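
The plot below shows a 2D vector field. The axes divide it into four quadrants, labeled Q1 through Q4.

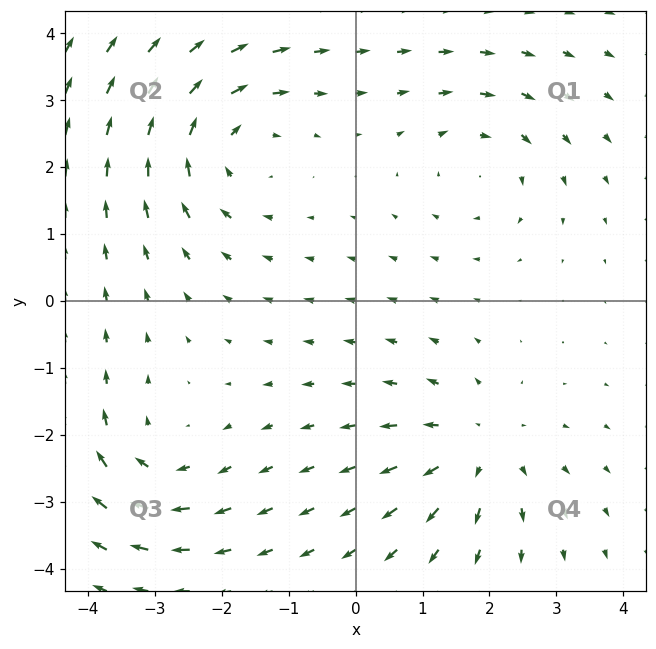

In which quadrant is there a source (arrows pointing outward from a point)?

The source sits at approximately (1.8, -2.2), which lies in quadrant Q4. The divergence there is about +4, positive as expected for a source.

Q4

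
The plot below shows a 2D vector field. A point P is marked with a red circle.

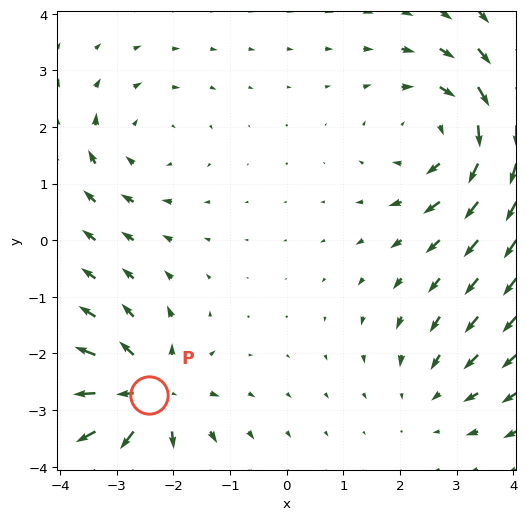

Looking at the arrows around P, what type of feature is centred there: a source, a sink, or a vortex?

At P (-2.4, -2.7) the arrows spread outward. Divergence about +6, curl ≈0 — positive divergence with near-zero curl is a source.

source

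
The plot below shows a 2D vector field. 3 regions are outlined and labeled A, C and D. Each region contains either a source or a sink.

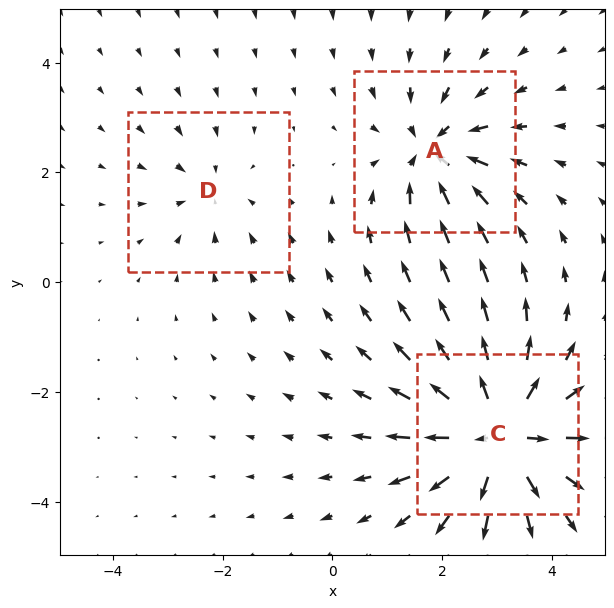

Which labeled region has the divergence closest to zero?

D

Divergence at each region's feature centre — A: about -4, C: about +6, D: about -2. Region D is closest to zero.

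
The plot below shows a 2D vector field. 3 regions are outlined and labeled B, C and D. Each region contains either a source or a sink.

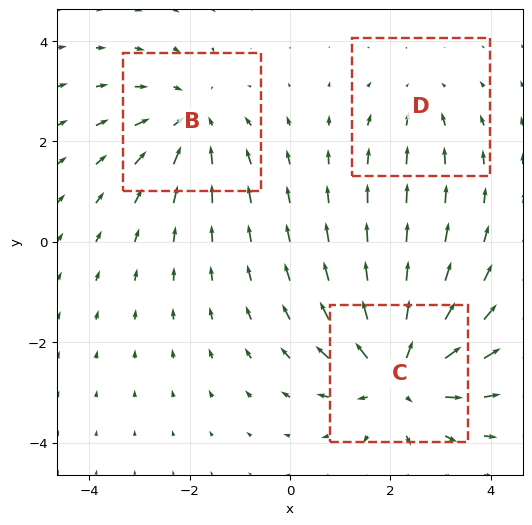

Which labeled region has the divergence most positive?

C

Divergence at each region's feature centre — B: about -3, C: about +4, D: about -2. Region C is most positive.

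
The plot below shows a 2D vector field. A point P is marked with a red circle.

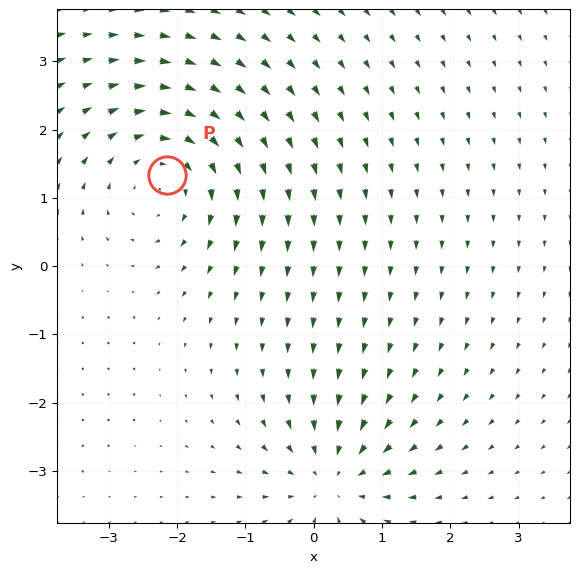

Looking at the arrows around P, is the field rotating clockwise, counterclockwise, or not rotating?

Near P at (-2.2, 1.3) the arrows circulate clockwise. The curl (z-component) there is about -3; negative curl means clockwise rotation.

clockwise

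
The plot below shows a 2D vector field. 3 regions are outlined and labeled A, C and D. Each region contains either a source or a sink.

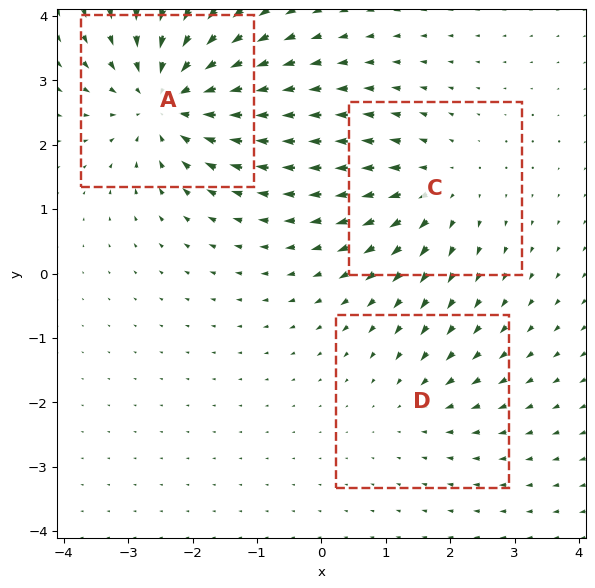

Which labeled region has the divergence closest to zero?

Divergence at each region's feature centre — A: about -5, C: about +3, D: about -2. Region D is closest to zero.

D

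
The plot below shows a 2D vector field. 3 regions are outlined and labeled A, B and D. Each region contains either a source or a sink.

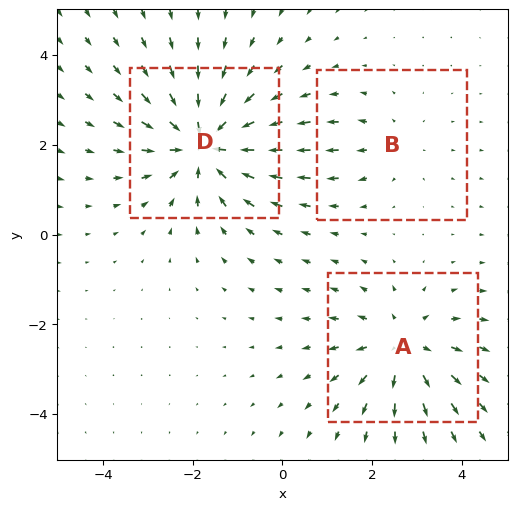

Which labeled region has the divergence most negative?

Divergence at each region's feature centre — A: about +3, B: about +2, D: about -4. Region D is most negative.

D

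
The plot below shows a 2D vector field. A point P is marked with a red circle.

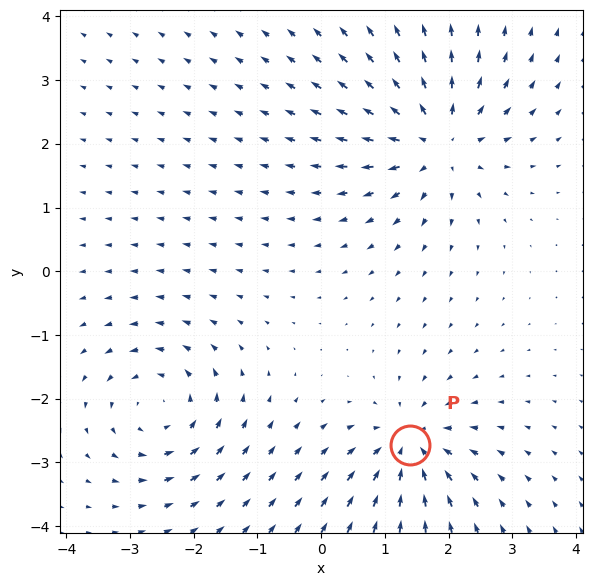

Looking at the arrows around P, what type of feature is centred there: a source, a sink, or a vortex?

sink

At P (1.4, -2.7) the arrows converge inward. Divergence about -4, curl ≈0 — negative divergence with near-zero curl is a sink.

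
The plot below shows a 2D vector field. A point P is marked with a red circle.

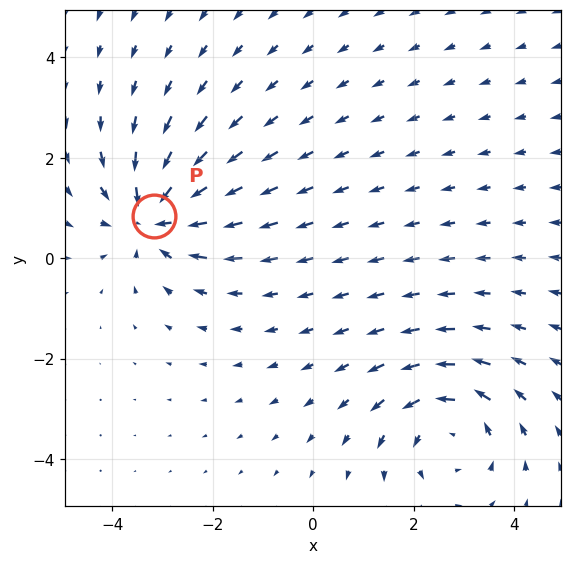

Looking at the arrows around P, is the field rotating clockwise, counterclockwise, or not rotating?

Near P at (-3.2, 0.8) the arrows show no circulation. The curl there is ≈0.

not rotating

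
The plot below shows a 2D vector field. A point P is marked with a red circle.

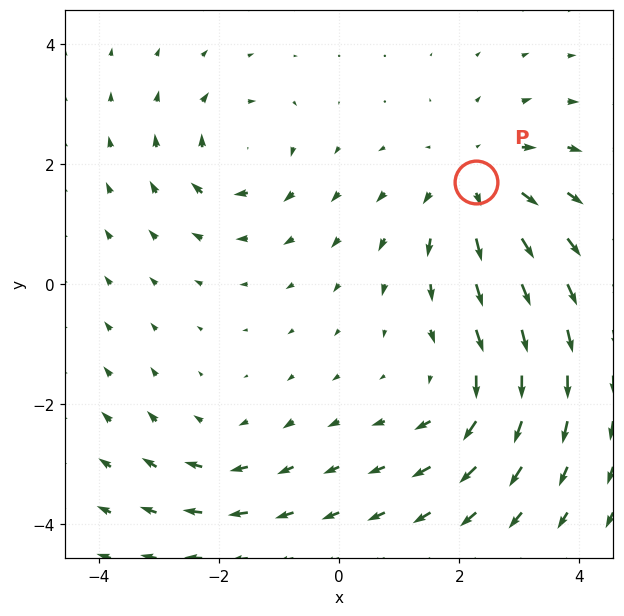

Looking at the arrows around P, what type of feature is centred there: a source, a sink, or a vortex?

At P (2.3, 1.7) the arrows spread outward. Divergence about +3, curl ≈0 — positive divergence with near-zero curl is a source.

source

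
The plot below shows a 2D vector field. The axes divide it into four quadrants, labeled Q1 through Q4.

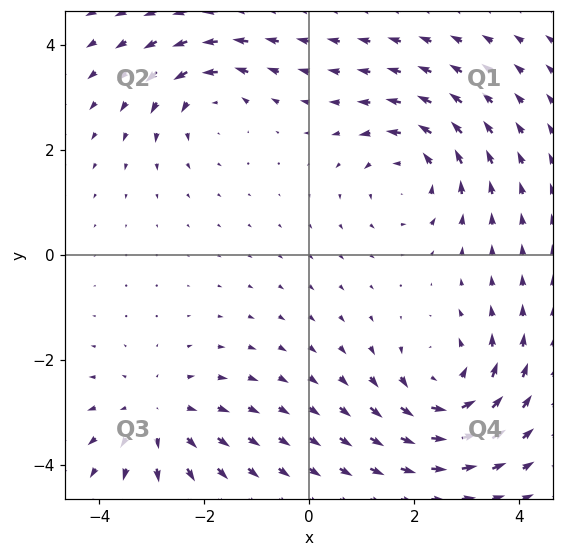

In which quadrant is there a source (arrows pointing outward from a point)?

Q3

The source sits at approximately (-2.9, -3.1), which lies in quadrant Q3. The divergence there is about +3, positive as expected for a source.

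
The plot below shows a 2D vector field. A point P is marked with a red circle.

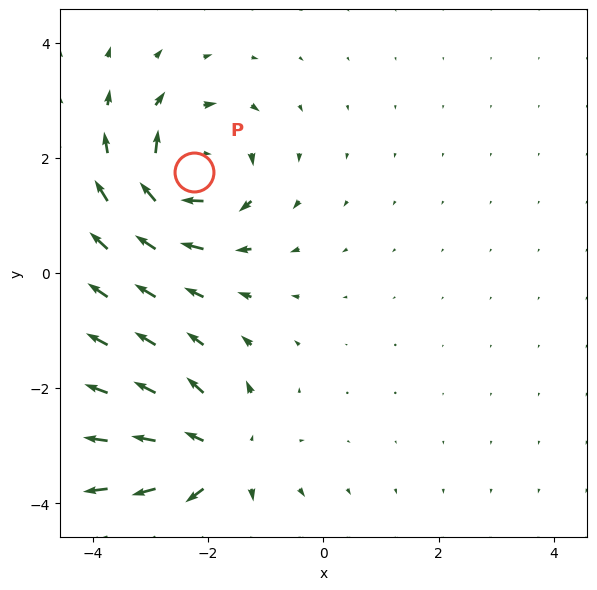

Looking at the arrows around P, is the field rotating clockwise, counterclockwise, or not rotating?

Near P at (-2.2, 1.7) the arrows circulate clockwise. The curl (z-component) there is about -5; negative curl means clockwise rotation.

clockwise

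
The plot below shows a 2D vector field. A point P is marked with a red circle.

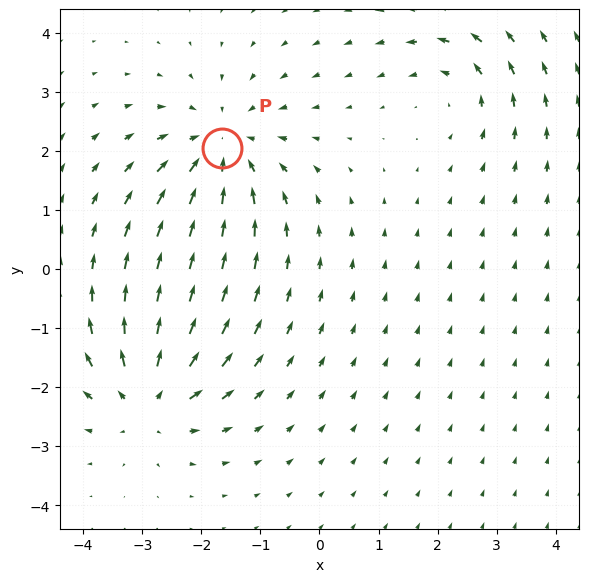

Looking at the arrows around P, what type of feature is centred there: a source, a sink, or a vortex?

sink

At P (-1.6, 2.0) the arrows converge inward. Divergence about -4, curl ≈0 — negative divergence with near-zero curl is a sink.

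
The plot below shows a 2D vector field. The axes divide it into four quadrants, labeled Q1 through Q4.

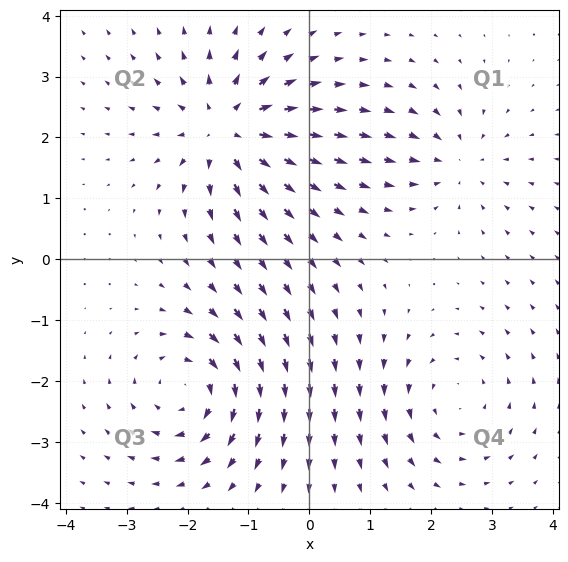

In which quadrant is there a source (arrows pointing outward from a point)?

Q2

The source sits at approximately (-1.3, 2.1), which lies in quadrant Q2. The divergence there is about +6, positive as expected for a source.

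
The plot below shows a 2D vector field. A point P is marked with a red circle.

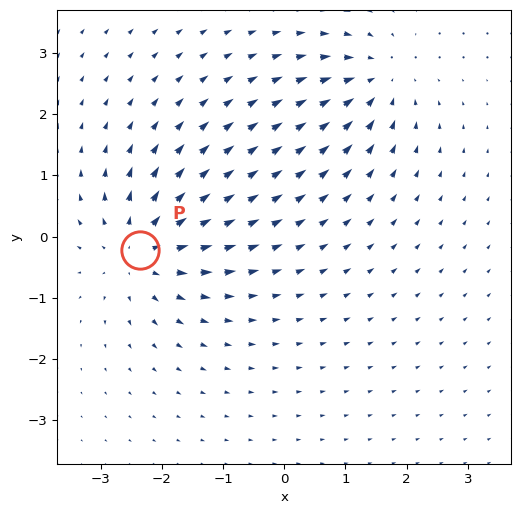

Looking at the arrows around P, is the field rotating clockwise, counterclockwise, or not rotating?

Near P at (-2.4, -0.2) the arrows show no circulation. The curl there is ≈0.

not rotating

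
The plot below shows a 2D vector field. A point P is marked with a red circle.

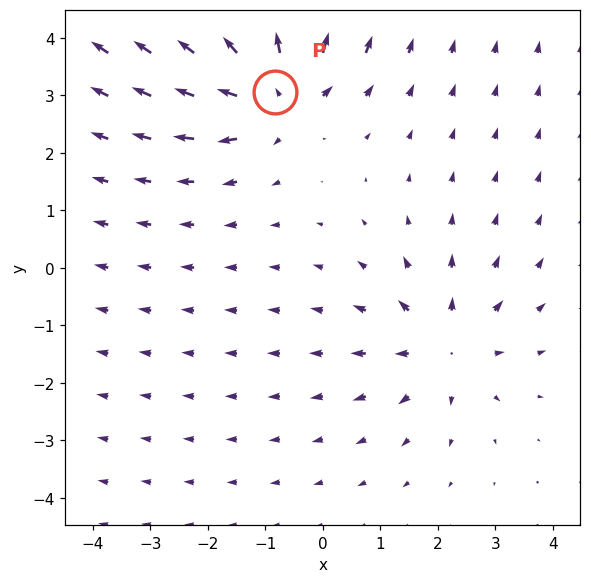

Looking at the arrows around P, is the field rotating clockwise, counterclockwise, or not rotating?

Near P at (-0.8, 3.1) the arrows show no circulation. The curl there is ≈0.

not rotating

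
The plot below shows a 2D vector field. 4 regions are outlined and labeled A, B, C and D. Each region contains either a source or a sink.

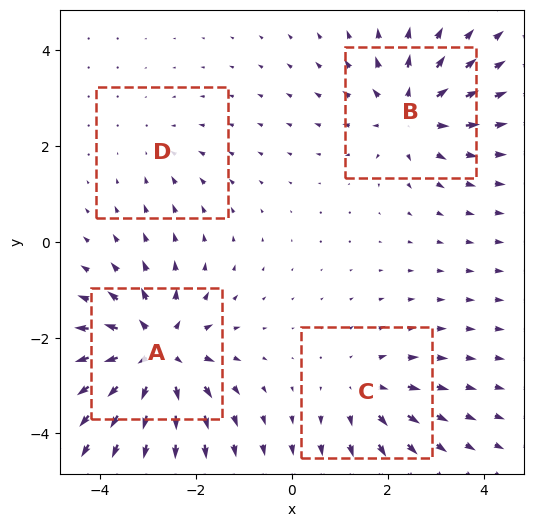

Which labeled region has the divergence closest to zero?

Divergence at each region's feature centre — A: about +7, B: about +5, C: about +4, D: about -2. Region D is closest to zero.

D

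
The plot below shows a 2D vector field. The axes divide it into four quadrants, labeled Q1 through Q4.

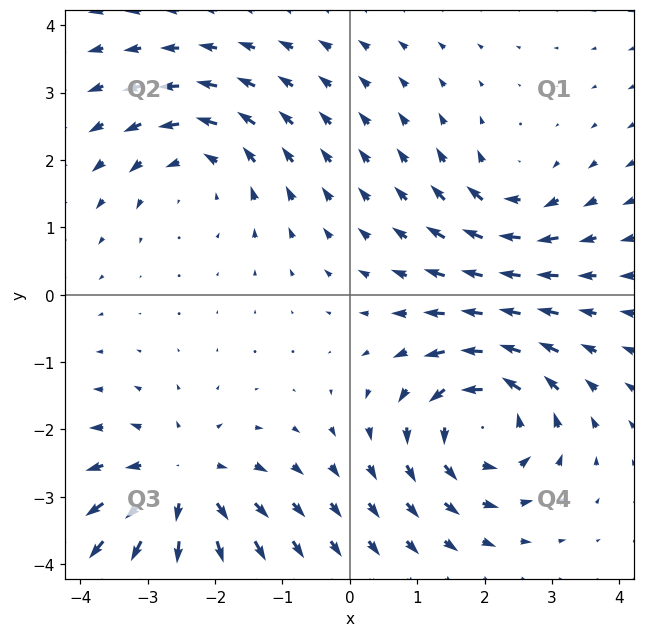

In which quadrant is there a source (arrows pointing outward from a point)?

Q3

The source sits at approximately (-2.5, -2.8), which lies in quadrant Q3. The divergence there is about +5, positive as expected for a source.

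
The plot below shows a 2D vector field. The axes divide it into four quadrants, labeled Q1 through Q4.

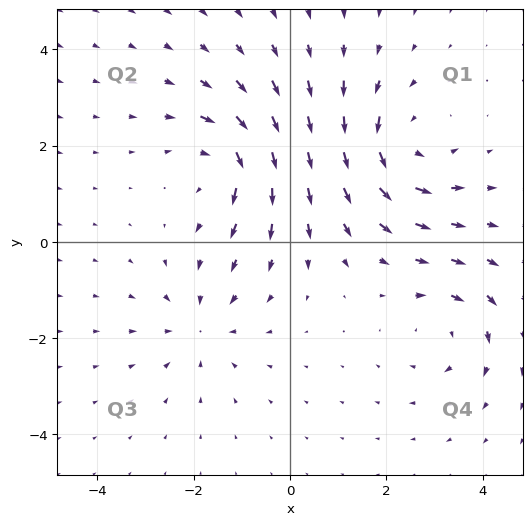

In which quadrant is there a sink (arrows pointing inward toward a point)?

Q3

The sink sits at approximately (-1.8, -1.7), which lies in quadrant Q3. The divergence there is about -2, negative as expected for a sink.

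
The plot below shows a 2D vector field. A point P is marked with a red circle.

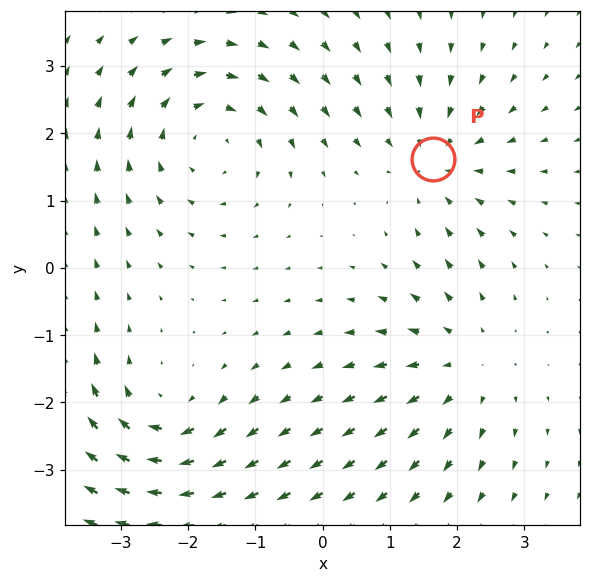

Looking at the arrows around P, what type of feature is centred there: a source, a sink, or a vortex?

sink

At P (1.6, 1.6) the arrows converge inward. Divergence about -3, curl ≈0 — negative divergence with near-zero curl is a sink.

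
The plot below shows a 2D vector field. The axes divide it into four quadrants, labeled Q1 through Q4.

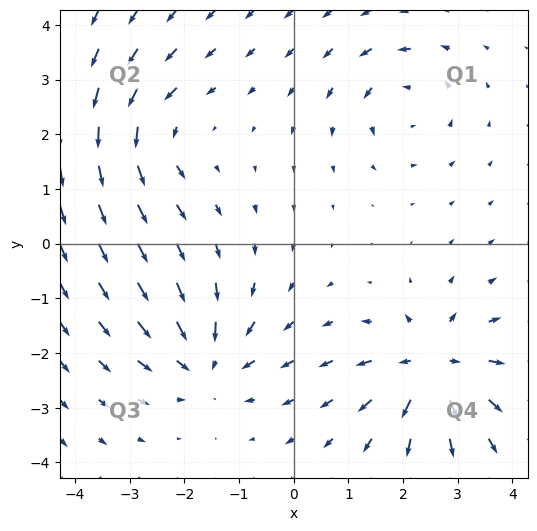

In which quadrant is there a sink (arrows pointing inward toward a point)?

The sink sits at approximately (-1.6, -2.2), which lies in quadrant Q3. The divergence there is about -4, negative as expected for a sink.

Q3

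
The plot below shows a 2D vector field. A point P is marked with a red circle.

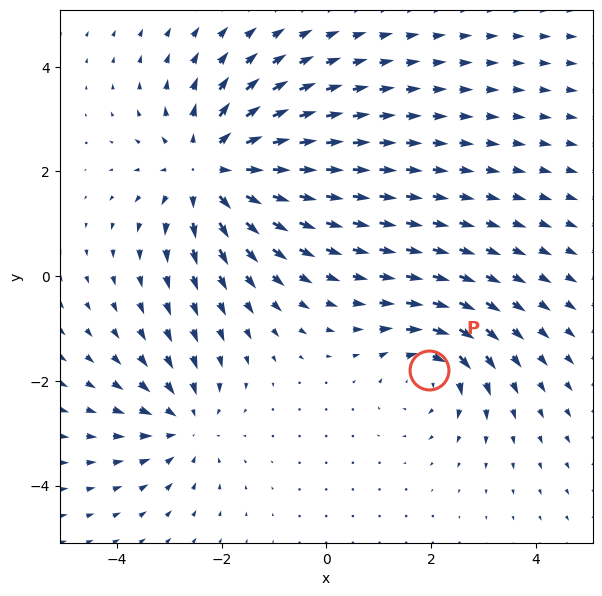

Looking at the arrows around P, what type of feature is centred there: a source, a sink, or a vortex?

vortex

At P (2.0, -1.8) the arrows circulate clockwise. Divergence ≈0, curl about -4 — near-zero divergence with nonzero curl is a vortex.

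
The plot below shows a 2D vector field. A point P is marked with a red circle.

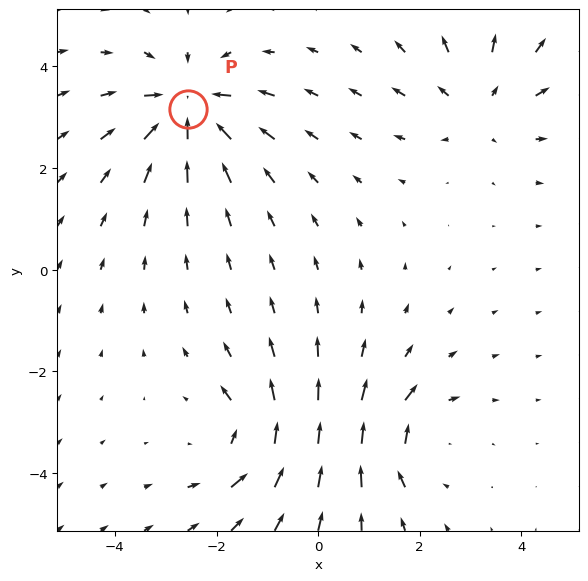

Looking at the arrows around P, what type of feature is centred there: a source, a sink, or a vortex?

At P (-2.6, 3.2) the arrows converge inward. Divergence about -5, curl ≈0 — negative divergence with near-zero curl is a sink.

sink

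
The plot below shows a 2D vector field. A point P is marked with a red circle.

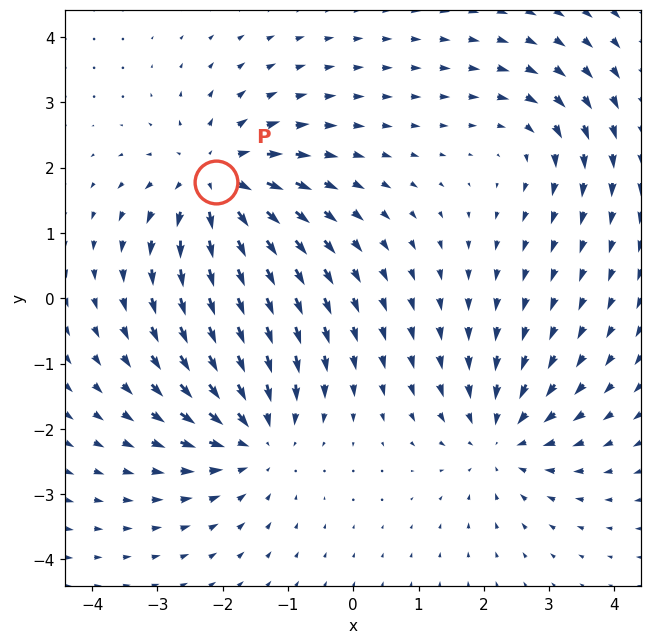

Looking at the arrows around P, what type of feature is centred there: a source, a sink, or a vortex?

At P (-2.1, 1.8) the arrows spread outward. Divergence about +5, curl ≈0 — positive divergence with near-zero curl is a source.

source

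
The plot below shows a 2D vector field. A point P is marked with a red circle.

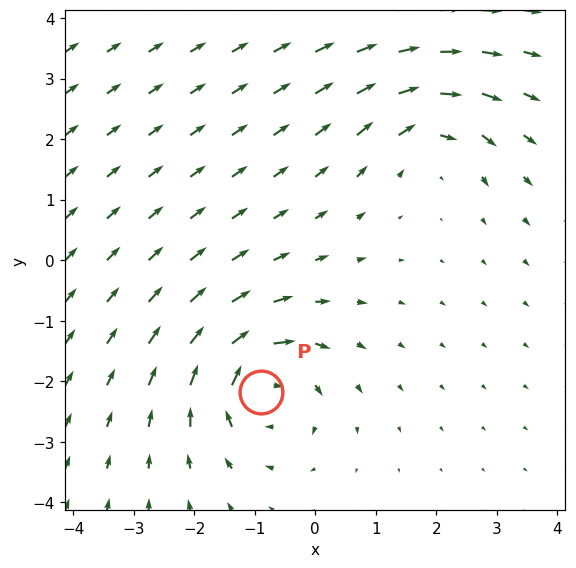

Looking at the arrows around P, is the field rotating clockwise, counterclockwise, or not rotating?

clockwise

Near P at (-0.9, -2.2) the arrows circulate clockwise. The curl (z-component) there is about -5; negative curl means clockwise rotation.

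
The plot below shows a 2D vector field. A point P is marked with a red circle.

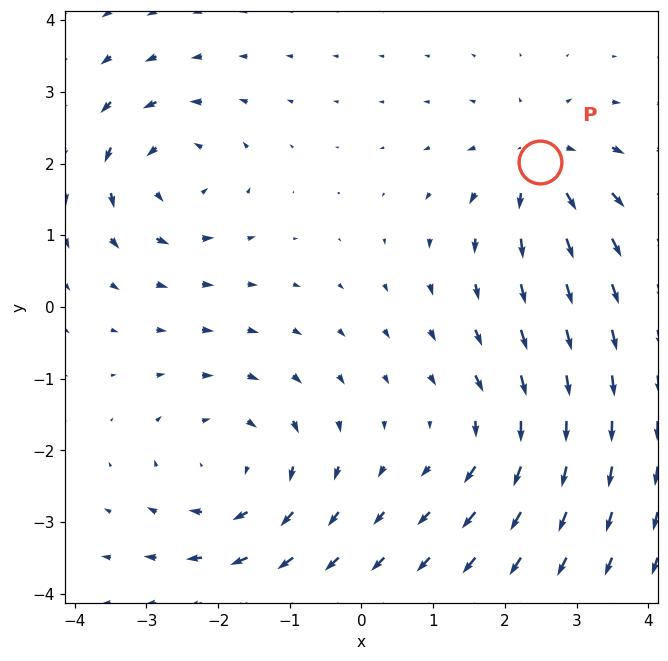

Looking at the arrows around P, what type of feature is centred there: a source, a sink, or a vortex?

At P (2.5, 2.0) the arrows spread outward. Divergence about +4, curl ≈0 — positive divergence with near-zero curl is a source.

source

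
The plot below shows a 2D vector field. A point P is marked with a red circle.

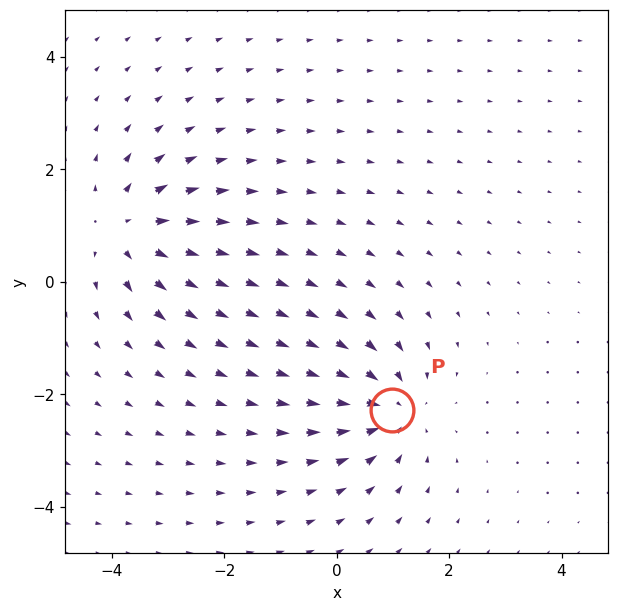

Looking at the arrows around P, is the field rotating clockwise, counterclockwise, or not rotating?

not rotating

Near P at (1.0, -2.3) the arrows show no circulation. The curl there is ≈0.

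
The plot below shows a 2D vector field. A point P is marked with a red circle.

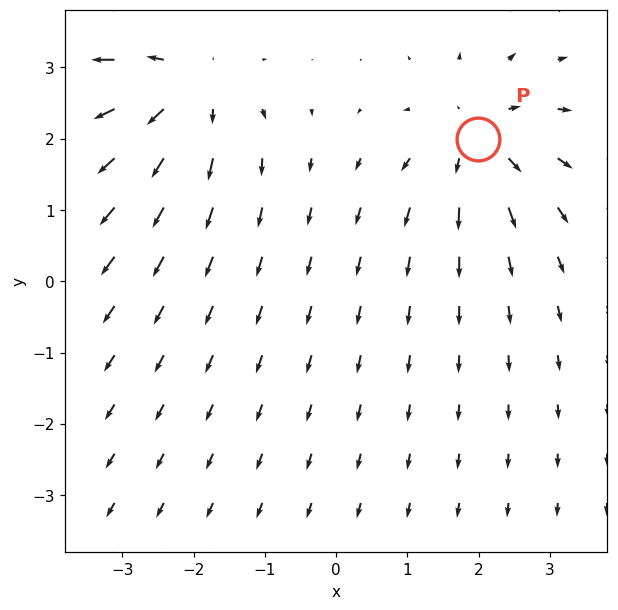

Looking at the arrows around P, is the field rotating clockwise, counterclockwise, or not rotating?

not rotating

Near P at (2.0, 2.0) the arrows show no circulation. The curl there is ≈0.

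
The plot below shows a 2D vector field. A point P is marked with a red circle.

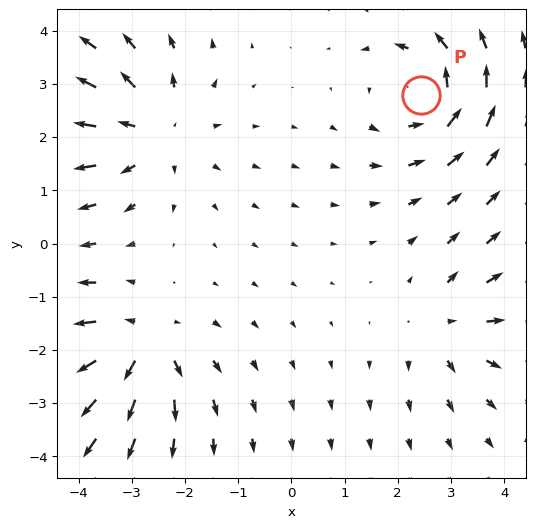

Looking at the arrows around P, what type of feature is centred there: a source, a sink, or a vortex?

At P (2.4, 2.8) the arrows circulate counterclockwise. Divergence ≈0, curl about +4 — near-zero divergence with nonzero curl is a vortex.

vortex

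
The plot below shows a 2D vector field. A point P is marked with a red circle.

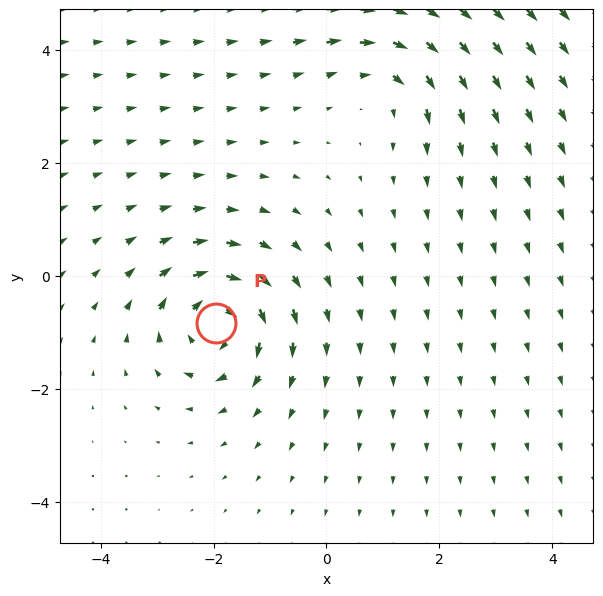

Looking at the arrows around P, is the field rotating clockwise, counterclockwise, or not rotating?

Near P at (-2.0, -0.8) the arrows circulate clockwise. The curl (z-component) there is about -5; negative curl means clockwise rotation.

clockwise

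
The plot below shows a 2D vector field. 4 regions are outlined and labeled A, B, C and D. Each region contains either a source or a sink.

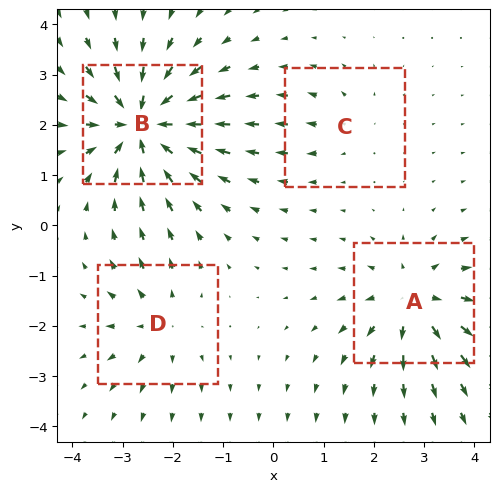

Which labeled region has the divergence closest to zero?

C

Divergence at each region's feature centre — A: about +6, B: about -8, C: about +2, D: about +4. Region C is closest to zero.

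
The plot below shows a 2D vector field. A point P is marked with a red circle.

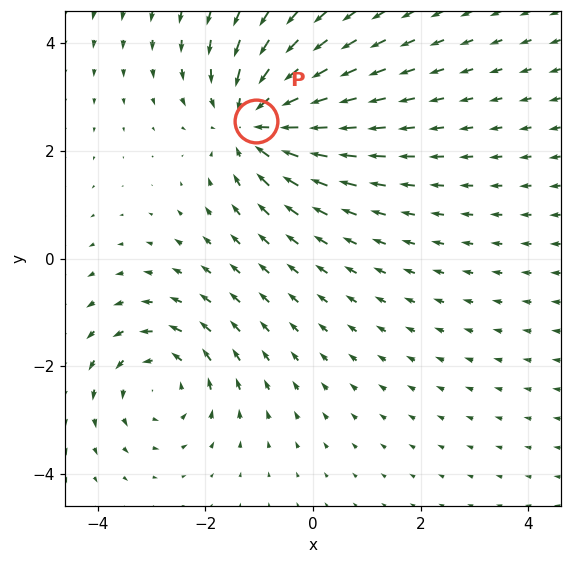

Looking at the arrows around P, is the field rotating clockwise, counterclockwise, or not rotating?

Near P at (-1.1, 2.6) the arrows show no circulation. The curl there is ≈0.

not rotating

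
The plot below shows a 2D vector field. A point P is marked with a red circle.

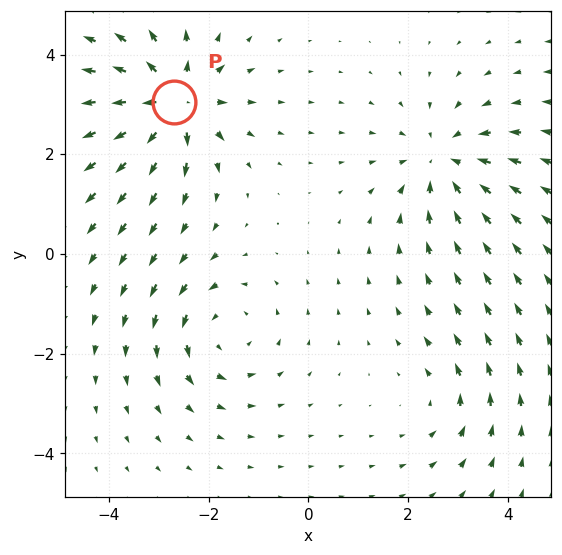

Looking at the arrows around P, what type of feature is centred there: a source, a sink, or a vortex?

At P (-2.7, 3.0) the arrows spread outward. Divergence about +6, curl ≈0 — positive divergence with near-zero curl is a source.

source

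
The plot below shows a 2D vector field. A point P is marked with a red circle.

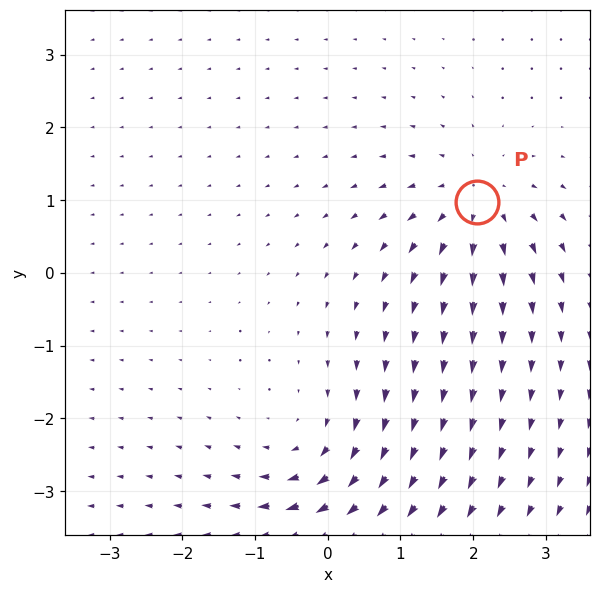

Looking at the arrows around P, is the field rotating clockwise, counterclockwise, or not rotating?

not rotating

Near P at (2.1, 1.0) the arrows show no circulation. The curl there is ≈0.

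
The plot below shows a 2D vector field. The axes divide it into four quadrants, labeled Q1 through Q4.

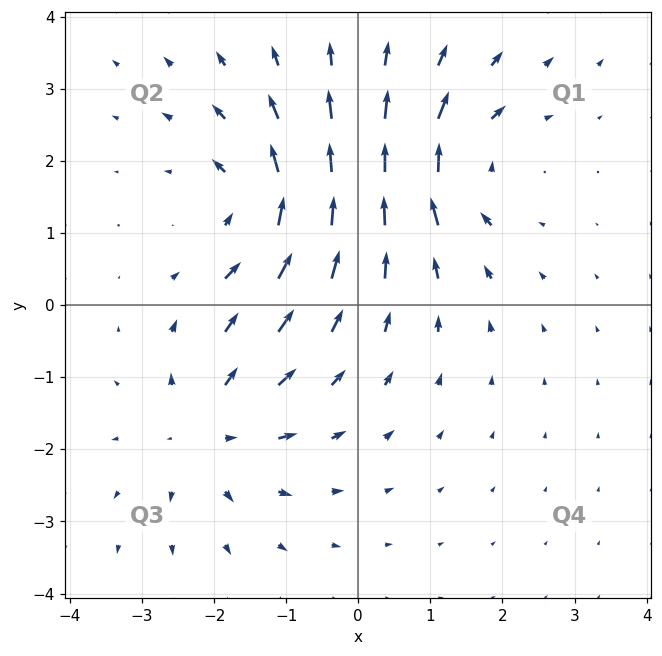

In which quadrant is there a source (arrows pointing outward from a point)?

Q3

The source sits at approximately (-2.1, -1.7), which lies in quadrant Q3. The divergence there is about +4, positive as expected for a source.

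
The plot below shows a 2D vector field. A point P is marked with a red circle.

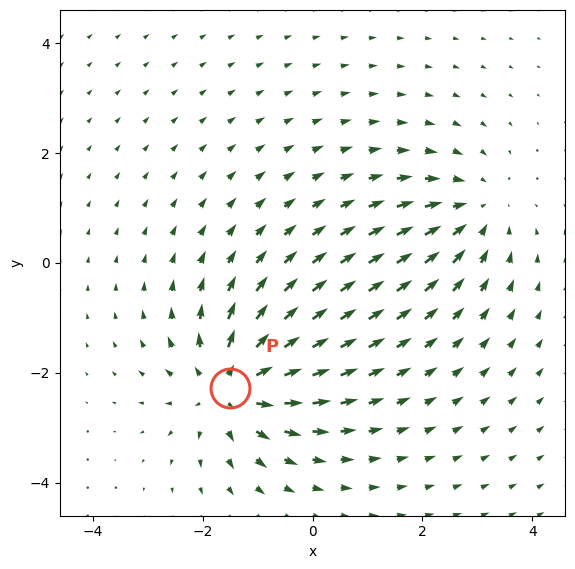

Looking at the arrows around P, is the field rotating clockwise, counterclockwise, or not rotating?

not rotating

Near P at (-1.5, -2.3) the arrows show no circulation. The curl there is ≈0.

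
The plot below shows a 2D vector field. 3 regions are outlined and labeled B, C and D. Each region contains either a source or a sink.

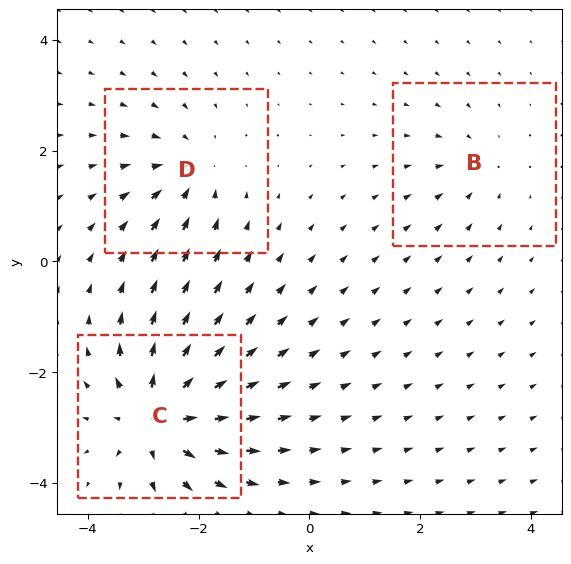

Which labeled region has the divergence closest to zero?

Divergence at each region's feature centre — B: about -2, C: about +6, D: about -3. Region B is closest to zero.

B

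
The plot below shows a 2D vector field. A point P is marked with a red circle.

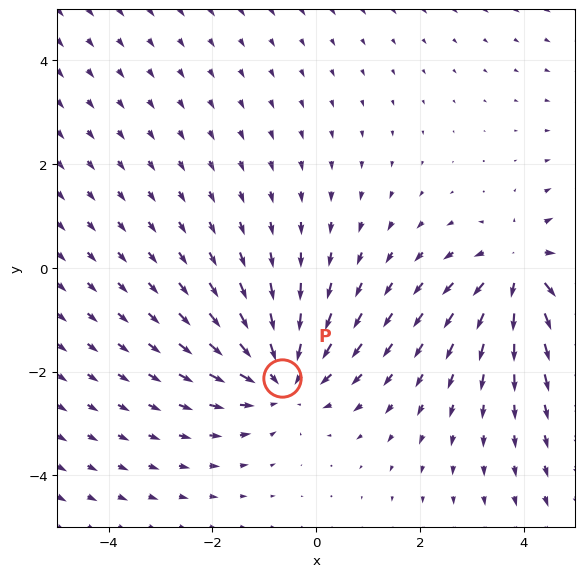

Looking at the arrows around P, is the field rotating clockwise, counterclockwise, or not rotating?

Near P at (-0.7, -2.1) the arrows show no circulation. The curl there is ≈0.

not rotating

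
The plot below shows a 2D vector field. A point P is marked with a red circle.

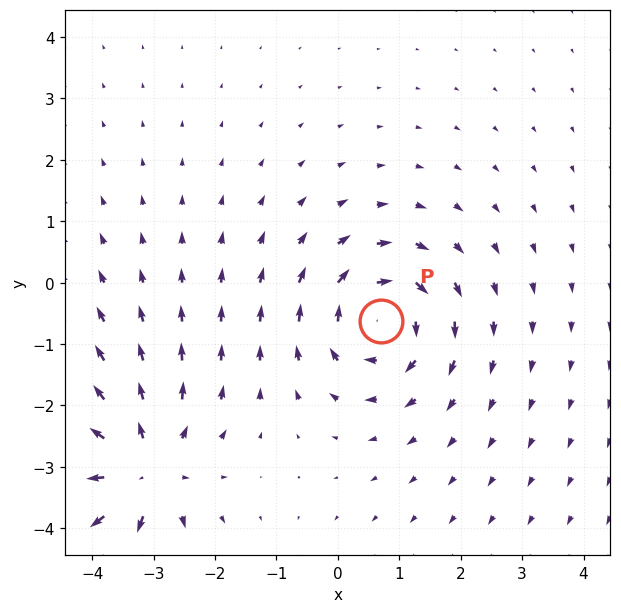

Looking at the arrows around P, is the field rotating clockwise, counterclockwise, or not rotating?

clockwise

Near P at (0.7, -0.6) the arrows circulate clockwise. The curl (z-component) there is about -4; negative curl means clockwise rotation.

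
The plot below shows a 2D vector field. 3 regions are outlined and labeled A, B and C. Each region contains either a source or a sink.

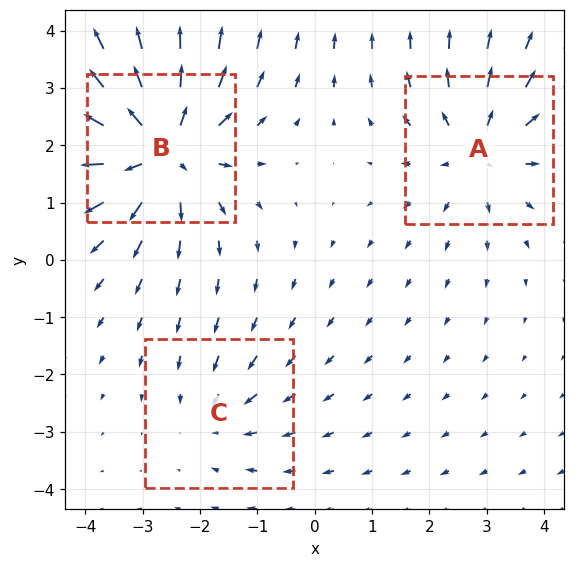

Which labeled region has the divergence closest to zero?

Divergence at each region's feature centre — A: about +3, B: about +5, C: about -2. Region C is closest to zero.

C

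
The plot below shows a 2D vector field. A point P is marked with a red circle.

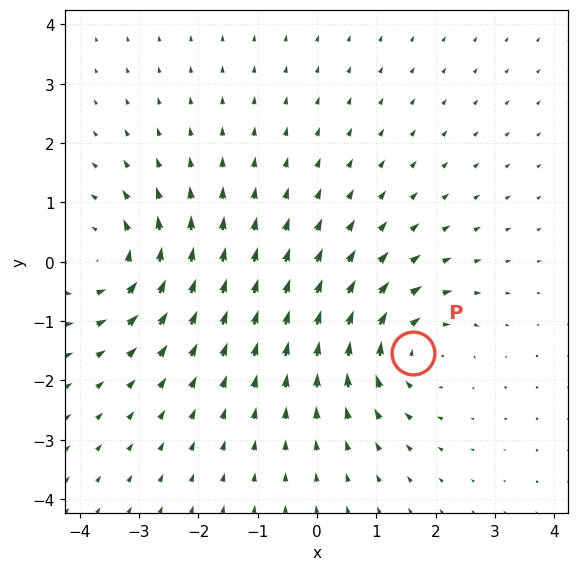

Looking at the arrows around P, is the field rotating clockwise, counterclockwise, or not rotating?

Near P at (1.6, -1.5) the arrows circulate clockwise. The curl (z-component) there is about -4; negative curl means clockwise rotation.

clockwise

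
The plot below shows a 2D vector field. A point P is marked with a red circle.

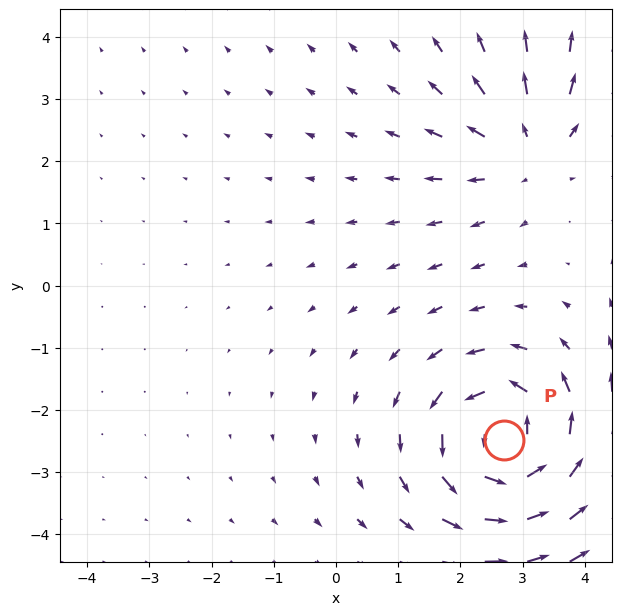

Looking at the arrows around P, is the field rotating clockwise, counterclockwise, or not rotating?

counterclockwise

Near P at (2.7, -2.5) the arrows circulate counterclockwise. The curl (z-component) there is about +5; positive curl means counterclockwise rotation.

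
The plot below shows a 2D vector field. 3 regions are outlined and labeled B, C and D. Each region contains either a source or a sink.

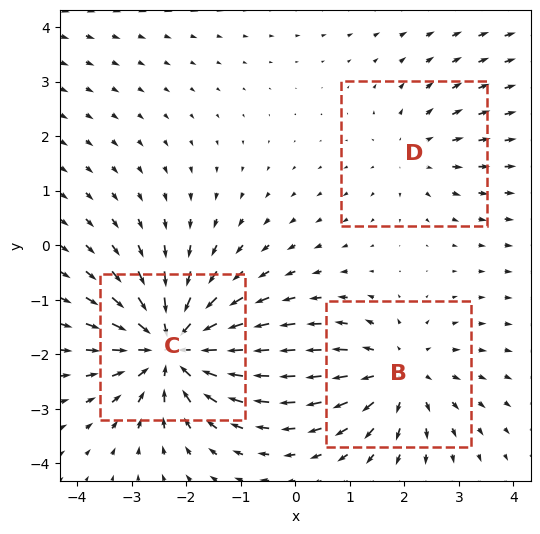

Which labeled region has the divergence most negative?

Divergence at each region's feature centre — B: about +3, C: about -5, D: about +2. Region C is most negative.

C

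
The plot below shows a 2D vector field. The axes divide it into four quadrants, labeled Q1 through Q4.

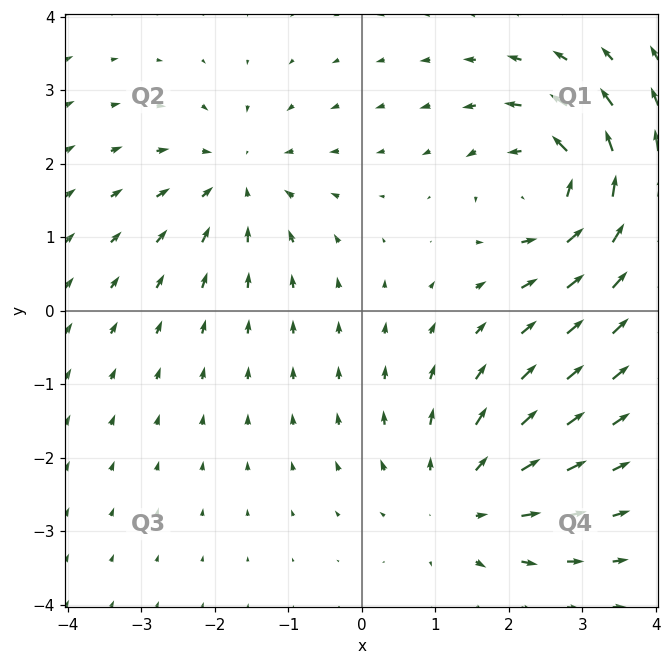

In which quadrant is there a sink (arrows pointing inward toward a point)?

Q2

The sink sits at approximately (-1.7, 1.8), which lies in quadrant Q2. The divergence there is about -4, negative as expected for a sink.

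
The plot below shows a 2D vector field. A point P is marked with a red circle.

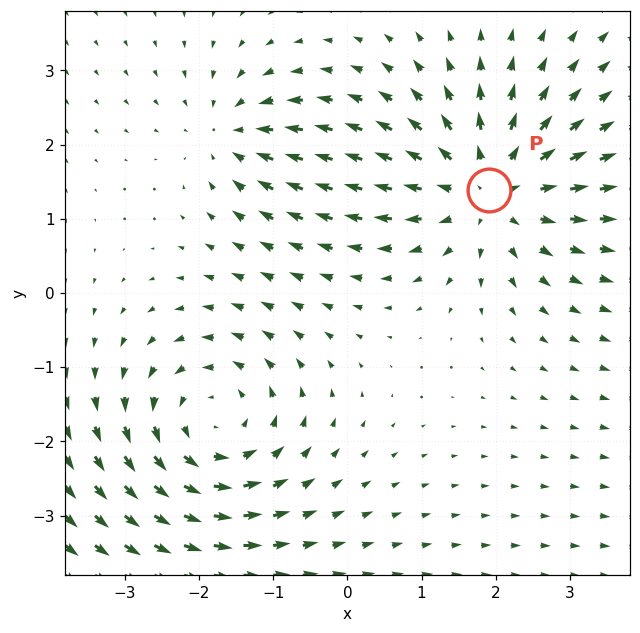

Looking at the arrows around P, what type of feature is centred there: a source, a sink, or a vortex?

At P (1.9, 1.4) the arrows spread outward. Divergence about +5, curl ≈0 — positive divergence with near-zero curl is a source.

source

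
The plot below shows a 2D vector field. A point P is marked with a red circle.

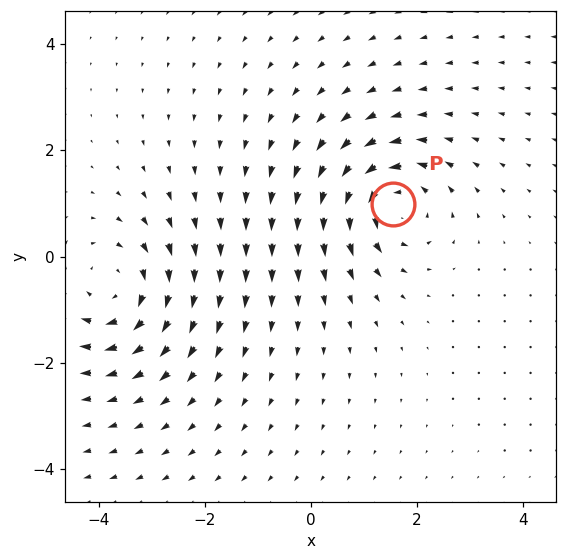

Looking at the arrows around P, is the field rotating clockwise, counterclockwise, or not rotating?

counterclockwise

Near P at (1.6, 1.0) the arrows circulate counterclockwise. The curl (z-component) there is about +4; positive curl means counterclockwise rotation.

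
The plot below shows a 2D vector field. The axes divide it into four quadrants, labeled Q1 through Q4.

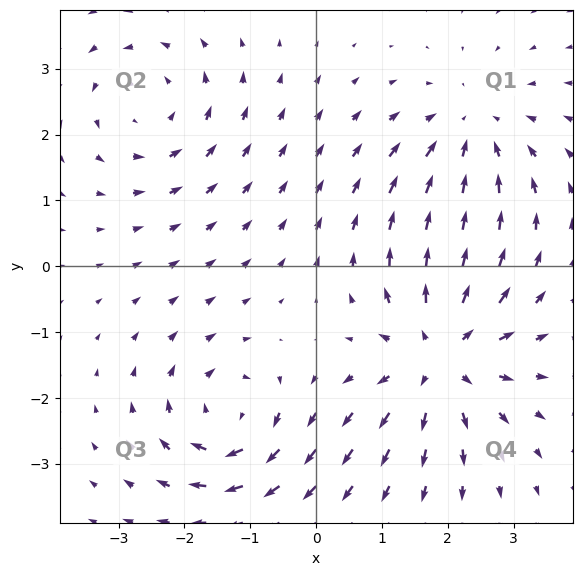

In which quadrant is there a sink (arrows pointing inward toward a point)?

Q1

The sink sits at approximately (2.4, 2.0), which lies in quadrant Q1. The divergence there is about -3, negative as expected for a sink.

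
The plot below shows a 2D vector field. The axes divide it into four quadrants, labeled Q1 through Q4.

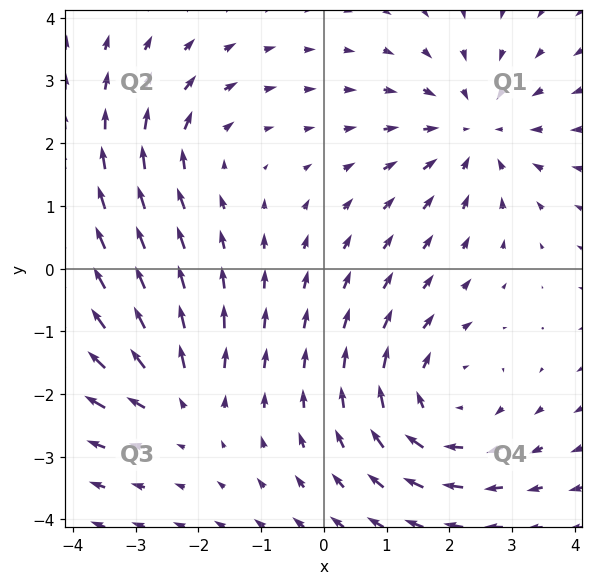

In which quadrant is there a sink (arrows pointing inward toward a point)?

Q1

The sink sits at approximately (2.4, 2.2), which lies in quadrant Q1. The divergence there is about -3, negative as expected for a sink.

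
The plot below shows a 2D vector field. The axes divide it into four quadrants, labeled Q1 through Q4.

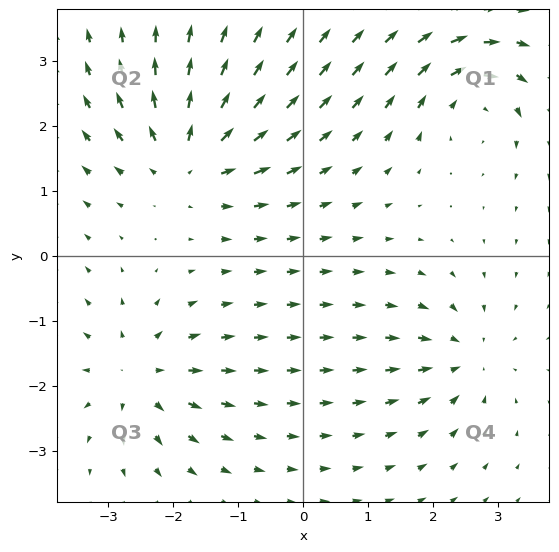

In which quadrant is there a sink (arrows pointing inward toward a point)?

The sink sits at approximately (2.5, -1.6), which lies in quadrant Q4. The divergence there is about -4, negative as expected for a sink.

Q4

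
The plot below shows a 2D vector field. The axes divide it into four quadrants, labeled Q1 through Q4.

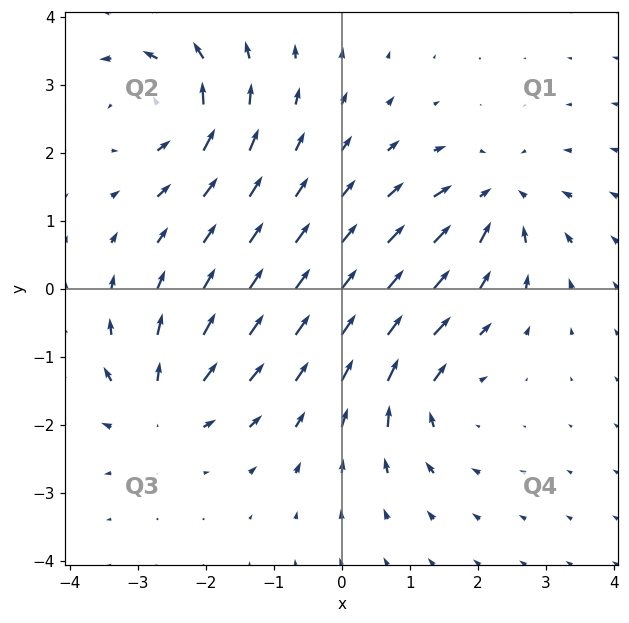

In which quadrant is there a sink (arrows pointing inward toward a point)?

The sink sits at approximately (2.3, 1.3), which lies in quadrant Q1. The divergence there is about -6, negative as expected for a sink.

Q1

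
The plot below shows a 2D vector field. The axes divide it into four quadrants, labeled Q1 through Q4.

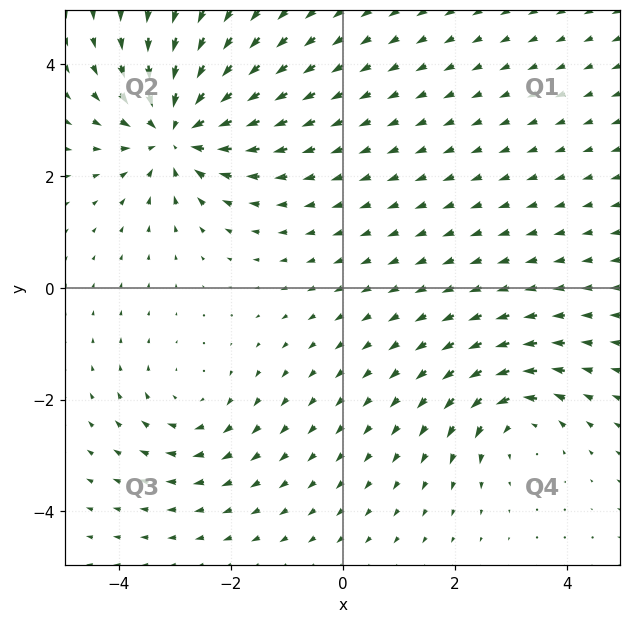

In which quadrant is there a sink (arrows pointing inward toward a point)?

Q2

The sink sits at approximately (-3.0, 2.8), which lies in quadrant Q2. The divergence there is about -5, negative as expected for a sink.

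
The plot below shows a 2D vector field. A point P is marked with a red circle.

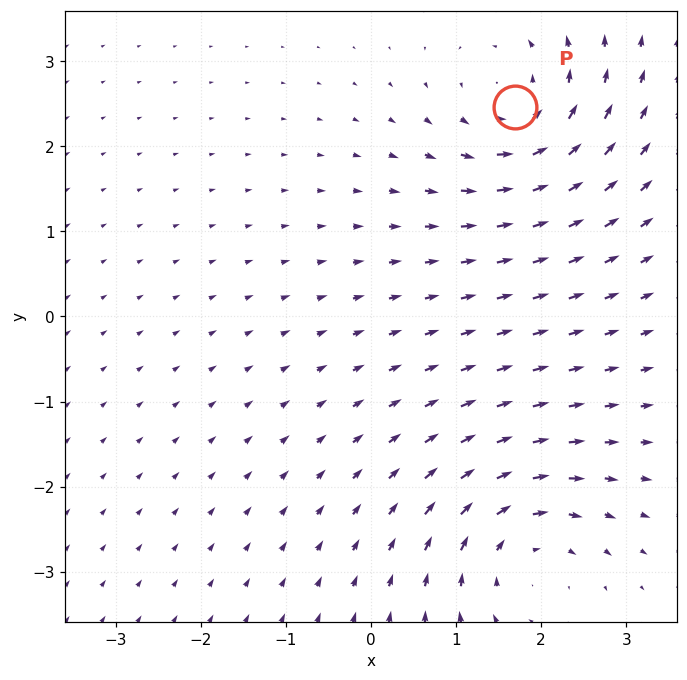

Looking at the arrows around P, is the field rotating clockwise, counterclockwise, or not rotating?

counterclockwise

Near P at (1.7, 2.5) the arrows circulate counterclockwise. The curl (z-component) there is about +4; positive curl means counterclockwise rotation.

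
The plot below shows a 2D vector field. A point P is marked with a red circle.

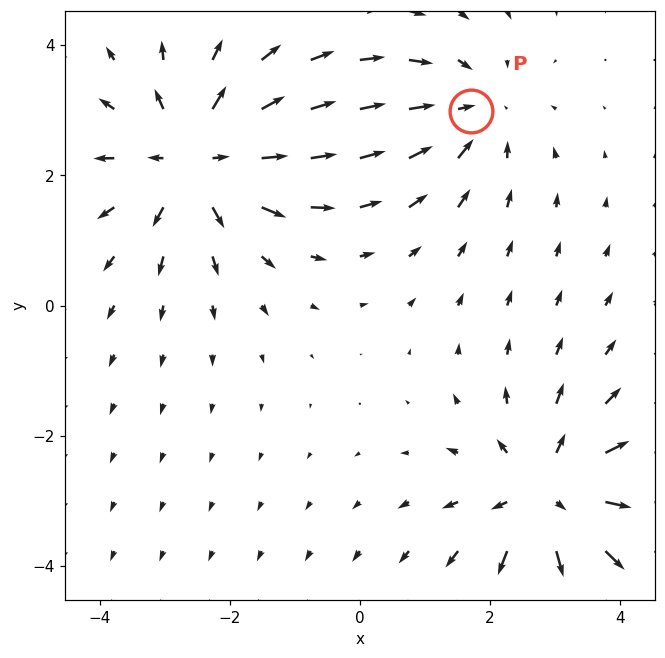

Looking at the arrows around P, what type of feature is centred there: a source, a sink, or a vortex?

sink

At P (1.7, 3.0) the arrows converge inward. Divergence about -3, curl ≈0 — negative divergence with near-zero curl is a sink.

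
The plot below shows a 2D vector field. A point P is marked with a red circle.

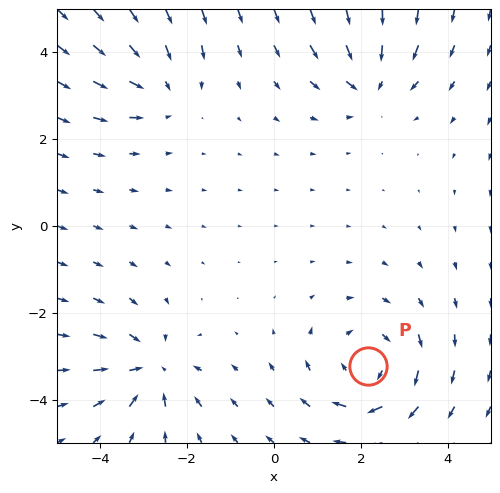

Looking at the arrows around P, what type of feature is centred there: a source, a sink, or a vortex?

vortex

At P (2.2, -3.2) the arrows circulate clockwise. Divergence ≈0, curl about -4 — near-zero divergence with nonzero curl is a vortex.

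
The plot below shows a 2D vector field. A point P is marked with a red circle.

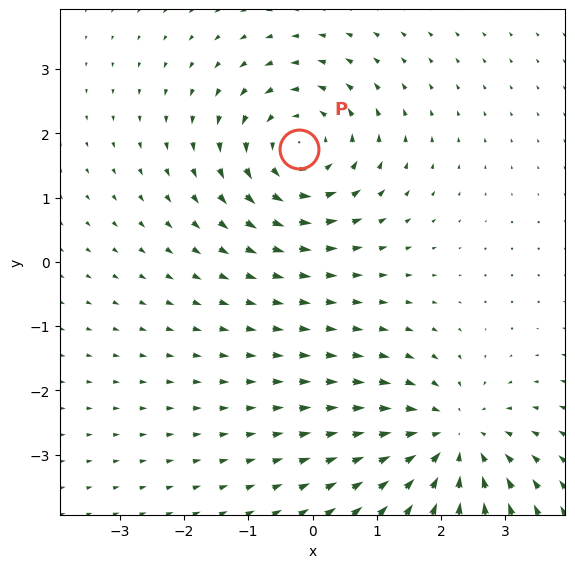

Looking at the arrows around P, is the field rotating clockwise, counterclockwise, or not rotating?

counterclockwise

Near P at (-0.2, 1.8) the arrows circulate counterclockwise. The curl (z-component) there is about +4; positive curl means counterclockwise rotation.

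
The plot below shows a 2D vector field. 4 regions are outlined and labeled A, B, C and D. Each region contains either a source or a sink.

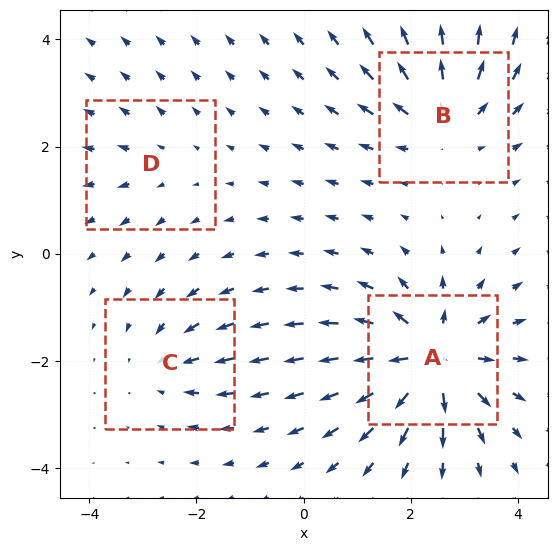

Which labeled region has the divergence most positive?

A

Divergence at each region's feature centre — A: about +8, B: about +5, C: about -3, D: about +2. Region A is most positive.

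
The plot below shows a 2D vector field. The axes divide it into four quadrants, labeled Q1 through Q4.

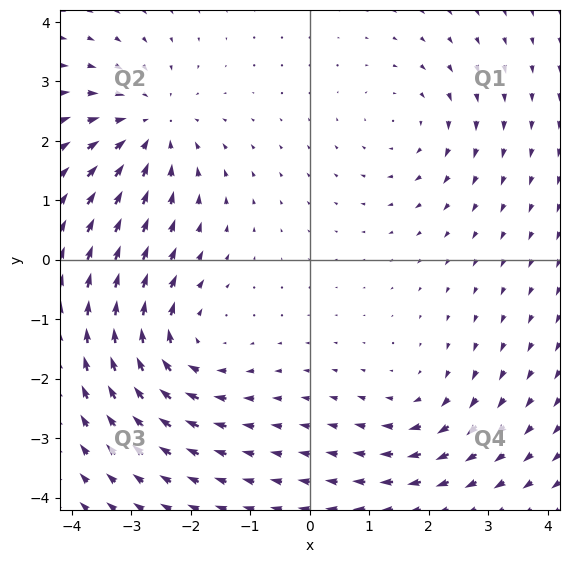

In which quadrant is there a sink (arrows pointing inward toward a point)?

Q2

The sink sits at approximately (-2.7, 2.2), which lies in quadrant Q2. The divergence there is about -4, negative as expected for a sink.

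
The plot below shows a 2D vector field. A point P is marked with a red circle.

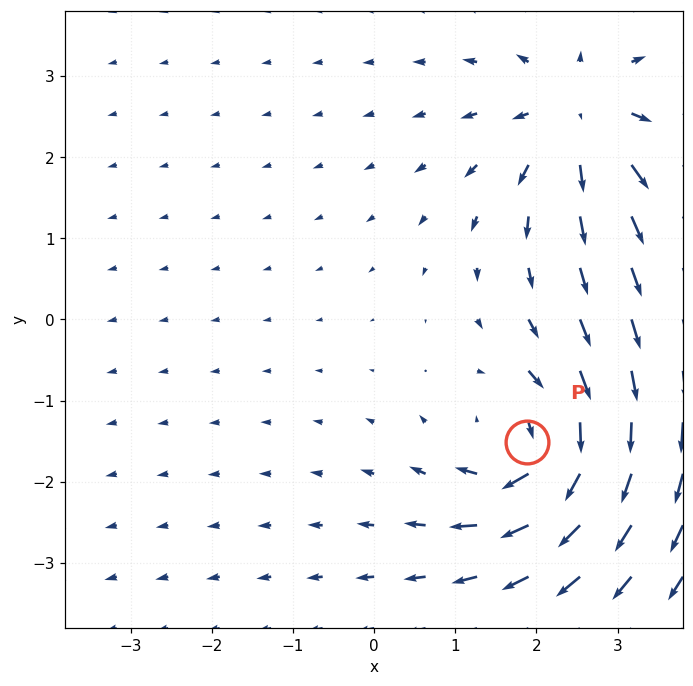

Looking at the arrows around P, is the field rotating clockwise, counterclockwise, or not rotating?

Near P at (1.9, -1.5) the arrows circulate clockwise. The curl (z-component) there is about -6; negative curl means clockwise rotation.

clockwise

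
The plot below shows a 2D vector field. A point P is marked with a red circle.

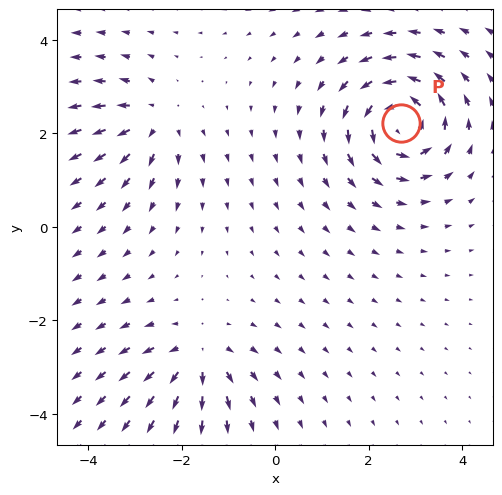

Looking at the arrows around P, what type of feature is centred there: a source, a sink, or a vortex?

At P (2.7, 2.2) the arrows circulate counterclockwise. Divergence ≈0, curl about +7 — near-zero divergence with nonzero curl is a vortex.

vortex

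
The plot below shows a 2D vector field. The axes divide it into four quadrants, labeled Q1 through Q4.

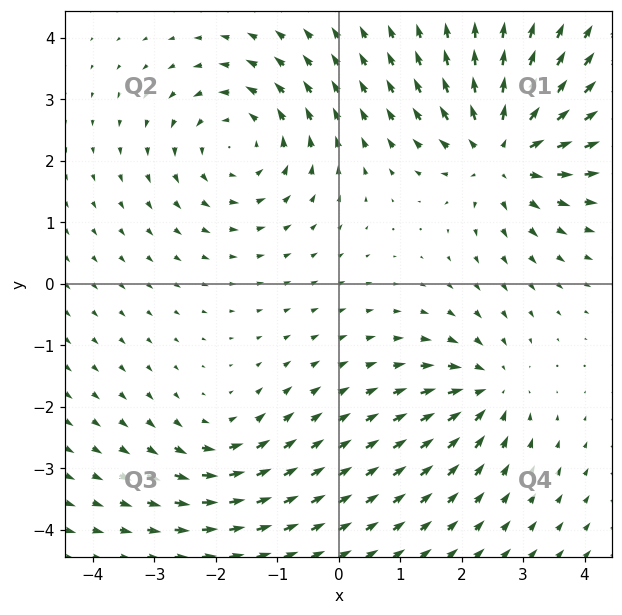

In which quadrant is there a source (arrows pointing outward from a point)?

The source sits at approximately (2.7, 2.1), which lies in quadrant Q1. The divergence there is about +6, positive as expected for a source.

Q1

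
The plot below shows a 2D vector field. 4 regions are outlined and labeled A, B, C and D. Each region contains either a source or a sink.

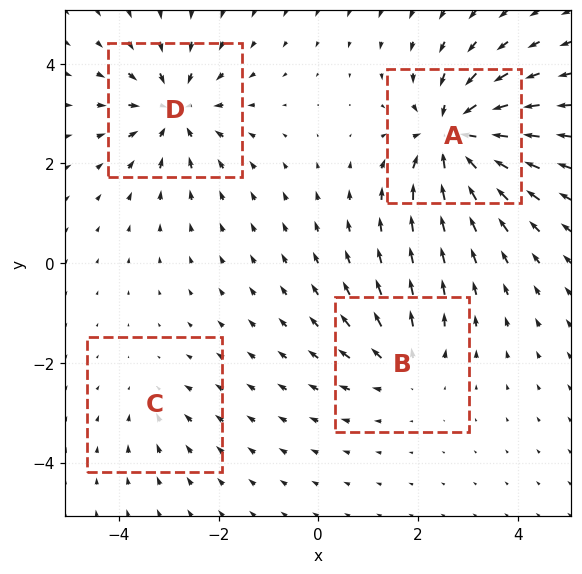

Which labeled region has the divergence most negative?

Divergence at each region's feature centre — A: about -8, B: about +4, C: about -2, D: about -6. Region A is most negative.

A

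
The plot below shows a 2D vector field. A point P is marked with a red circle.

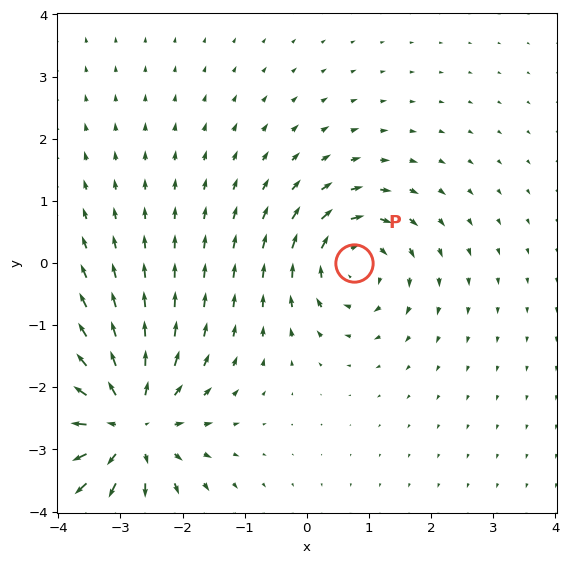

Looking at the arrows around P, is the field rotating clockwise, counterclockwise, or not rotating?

Near P at (0.8, -0.0) the arrows circulate clockwise. The curl (z-component) there is about -4; negative curl means clockwise rotation.

clockwise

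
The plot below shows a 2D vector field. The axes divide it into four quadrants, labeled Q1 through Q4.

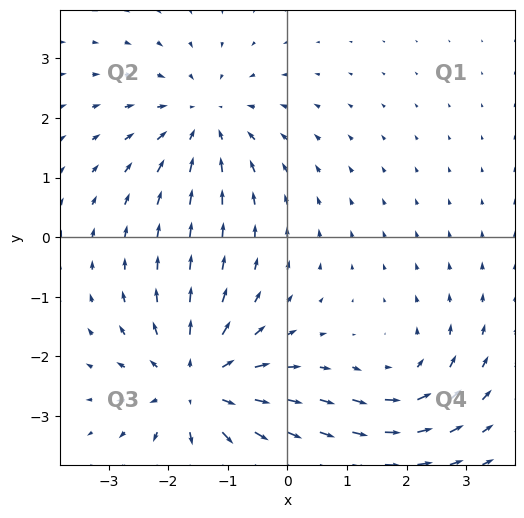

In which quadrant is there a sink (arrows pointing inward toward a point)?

The sink sits at approximately (-1.4, 2.0), which lies in quadrant Q2. The divergence there is about -4, negative as expected for a sink.

Q2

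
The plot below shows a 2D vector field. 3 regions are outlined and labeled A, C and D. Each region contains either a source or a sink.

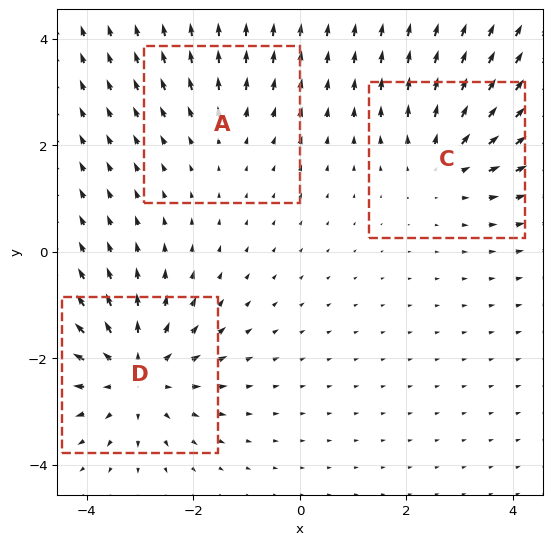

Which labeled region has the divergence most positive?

D

Divergence at each region's feature centre — A: about +2, C: about +3, D: about +4. Region D is most positive.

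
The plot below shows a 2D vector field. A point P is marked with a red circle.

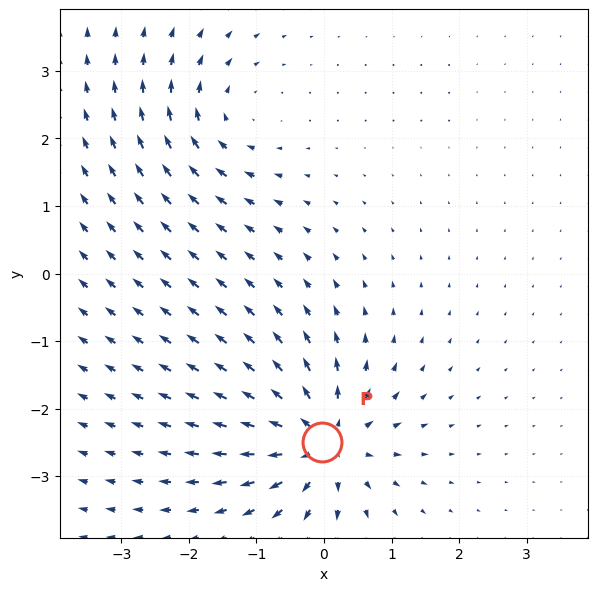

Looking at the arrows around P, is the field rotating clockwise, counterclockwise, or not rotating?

Near P at (-0.0, -2.5) the arrows show no circulation. The curl there is ≈0.

not rotating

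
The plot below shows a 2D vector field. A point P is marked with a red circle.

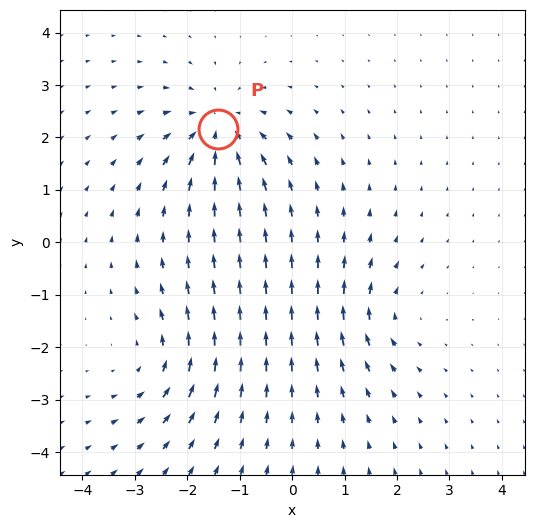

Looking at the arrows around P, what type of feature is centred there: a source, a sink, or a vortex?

sink

At P (-1.4, 2.2) the arrows converge inward. Divergence about -5, curl ≈0 — negative divergence with near-zero curl is a sink.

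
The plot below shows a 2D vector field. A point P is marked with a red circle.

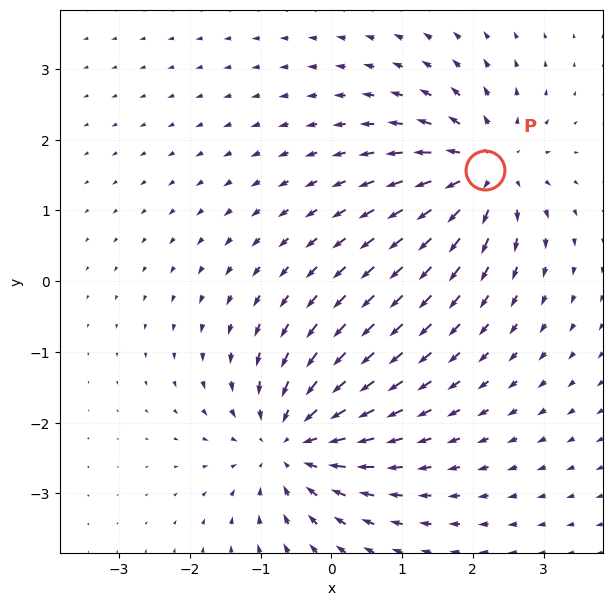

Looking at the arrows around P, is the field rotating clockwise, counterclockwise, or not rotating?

Near P at (2.2, 1.6) the arrows show no circulation. The curl there is ≈0.

not rotating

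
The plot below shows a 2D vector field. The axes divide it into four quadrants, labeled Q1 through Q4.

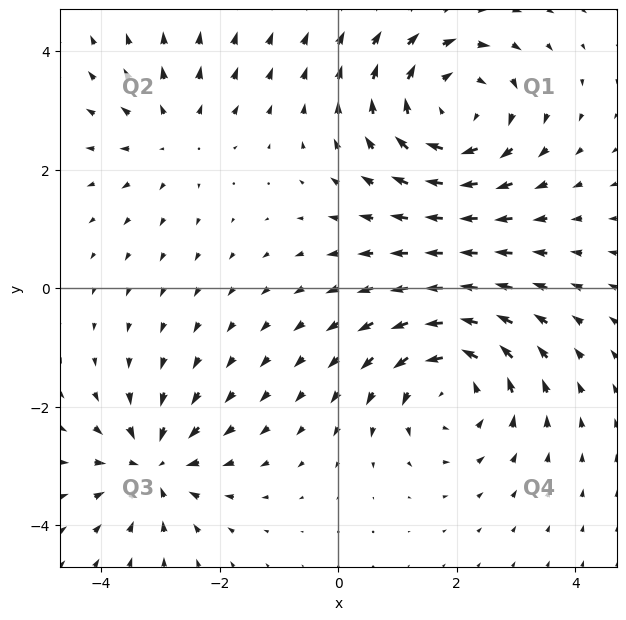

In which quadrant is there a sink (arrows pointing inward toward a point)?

Q3

The sink sits at approximately (-3.1, -3.0), which lies in quadrant Q3. The divergence there is about -4, negative as expected for a sink.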